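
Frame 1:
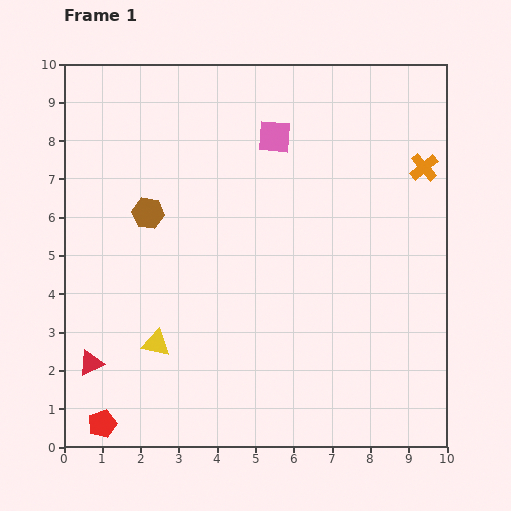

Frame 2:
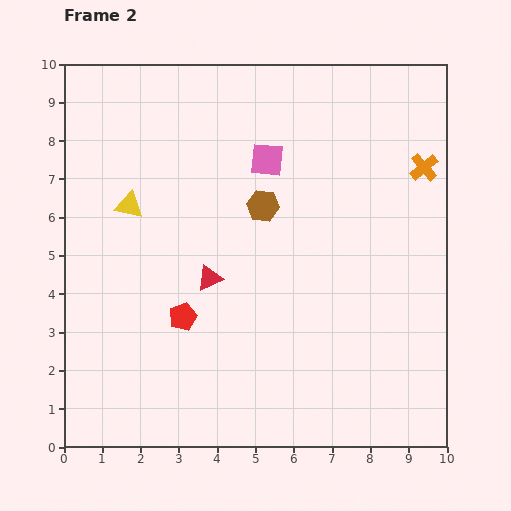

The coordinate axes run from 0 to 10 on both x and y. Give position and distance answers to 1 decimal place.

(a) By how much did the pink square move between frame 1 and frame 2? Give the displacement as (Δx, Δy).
(-0.2, -0.6)

The pink square was at (5.5, 8.1) in frame 1 and (5.3, 7.5) in frame 2.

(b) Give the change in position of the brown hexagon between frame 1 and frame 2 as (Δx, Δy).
(3.0, 0.2)

The brown hexagon was at (2.2, 6.1) in frame 1 and (5.2, 6.3) in frame 2.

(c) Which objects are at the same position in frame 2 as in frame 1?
the orange cross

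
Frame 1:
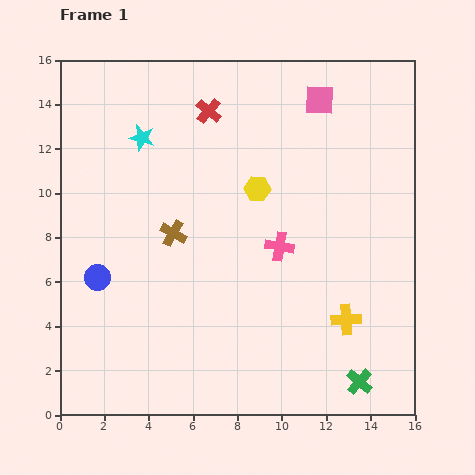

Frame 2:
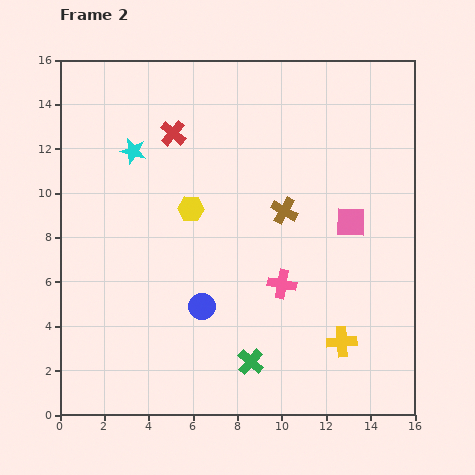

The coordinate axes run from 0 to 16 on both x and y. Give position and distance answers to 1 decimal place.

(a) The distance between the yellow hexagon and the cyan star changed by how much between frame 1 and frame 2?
-2.0

Distance in frame 1: 5.7. Distance in frame 2: 3.7.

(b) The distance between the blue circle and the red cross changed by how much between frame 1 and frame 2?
-1.1

Distance in frame 1: 9.0. Distance in frame 2: 7.9.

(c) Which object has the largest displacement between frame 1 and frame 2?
the pink square

(moved 5.7; next 5.1)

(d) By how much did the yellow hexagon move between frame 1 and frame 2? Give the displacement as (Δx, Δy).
(-3.0, -0.9)

The yellow hexagon was at (8.9, 10.2) in frame 1 and (5.9, 9.3) in frame 2.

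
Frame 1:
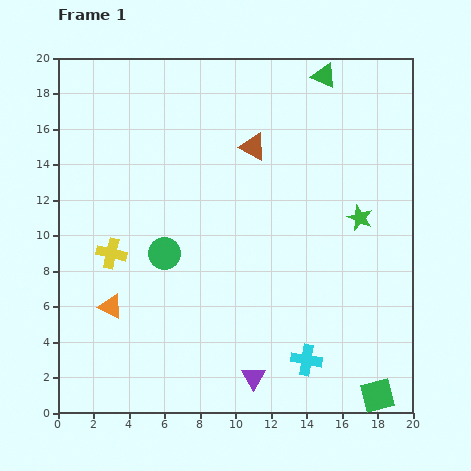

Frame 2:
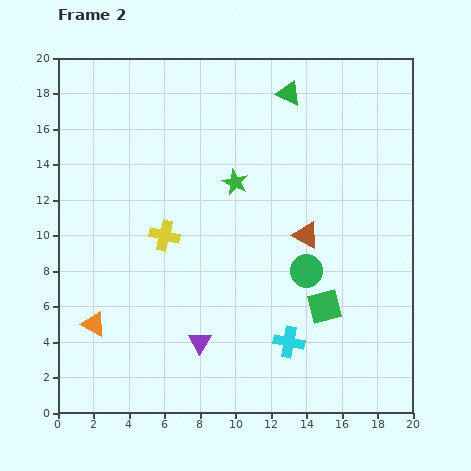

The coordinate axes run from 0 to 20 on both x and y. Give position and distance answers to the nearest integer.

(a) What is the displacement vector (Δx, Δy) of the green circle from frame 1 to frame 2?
(8, -1)

The green circle was at (6, 9) in frame 1 and (14, 8) in frame 2.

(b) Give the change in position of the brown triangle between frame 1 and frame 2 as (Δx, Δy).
(3, -5)

The brown triangle was at (11, 15) in frame 1 and (14, 10) in frame 2.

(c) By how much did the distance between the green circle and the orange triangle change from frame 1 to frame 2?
+8

Distance in frame 1: 4. Distance in frame 2: 12.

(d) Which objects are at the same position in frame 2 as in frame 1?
none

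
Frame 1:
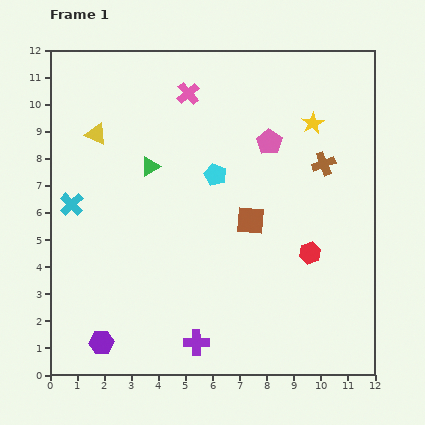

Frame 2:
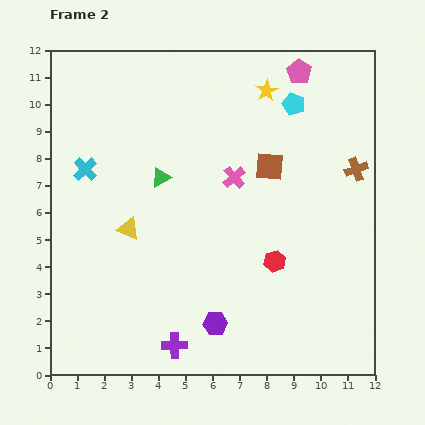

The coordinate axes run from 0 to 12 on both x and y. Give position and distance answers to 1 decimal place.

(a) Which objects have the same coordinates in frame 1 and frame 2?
none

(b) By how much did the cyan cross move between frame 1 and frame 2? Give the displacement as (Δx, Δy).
(0.5, 1.3)

The cyan cross was at (0.8, 6.3) in frame 1 and (1.3, 7.6) in frame 2.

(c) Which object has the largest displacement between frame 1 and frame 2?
the purple hexagon

(moved 4.3; next 3.9)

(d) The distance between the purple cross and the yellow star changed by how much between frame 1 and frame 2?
+0.8

Distance in frame 1: 9.2. Distance in frame 2: 10.0.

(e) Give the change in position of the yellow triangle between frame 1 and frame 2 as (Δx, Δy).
(1.2, -3.5)

The yellow triangle was at (1.7, 8.9) in frame 1 and (2.9, 5.4) in frame 2.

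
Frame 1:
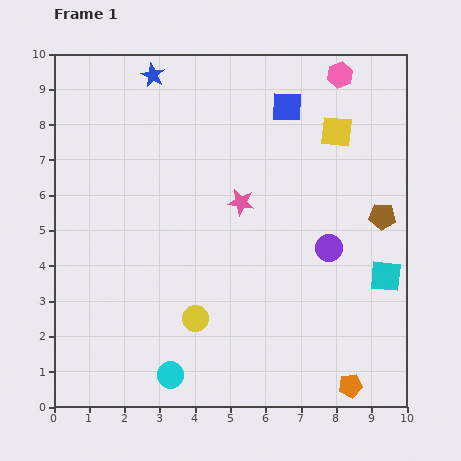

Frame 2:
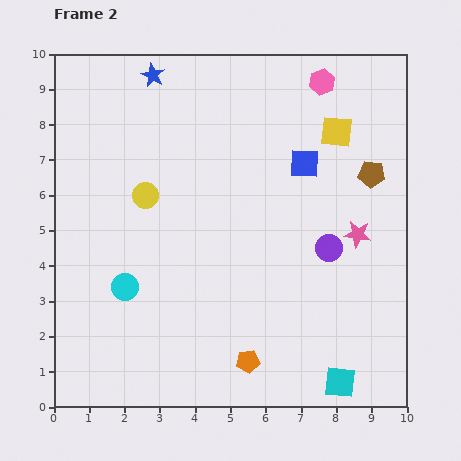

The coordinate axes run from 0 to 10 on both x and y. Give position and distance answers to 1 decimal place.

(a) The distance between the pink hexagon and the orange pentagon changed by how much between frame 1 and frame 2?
-0.6

Distance in frame 1: 8.8. Distance in frame 2: 8.2.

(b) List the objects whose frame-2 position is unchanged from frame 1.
the yellow square, the purple circle, the blue star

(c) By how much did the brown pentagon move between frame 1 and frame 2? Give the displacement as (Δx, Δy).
(-0.3, 1.2)

The brown pentagon was at (9.3, 5.4) in frame 1 and (9.0, 6.6) in frame 2.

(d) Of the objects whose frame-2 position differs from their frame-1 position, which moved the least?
the pink hexagon

(moved 0.5)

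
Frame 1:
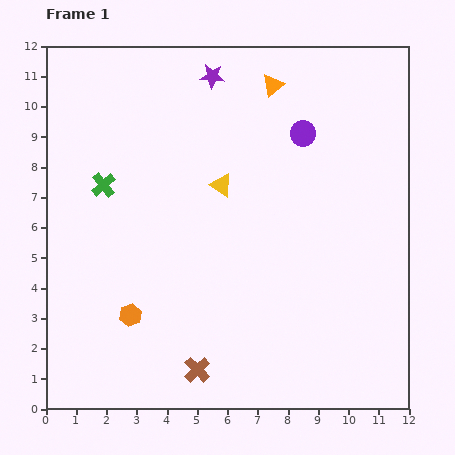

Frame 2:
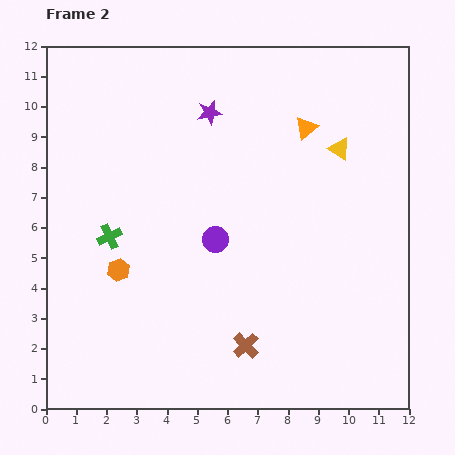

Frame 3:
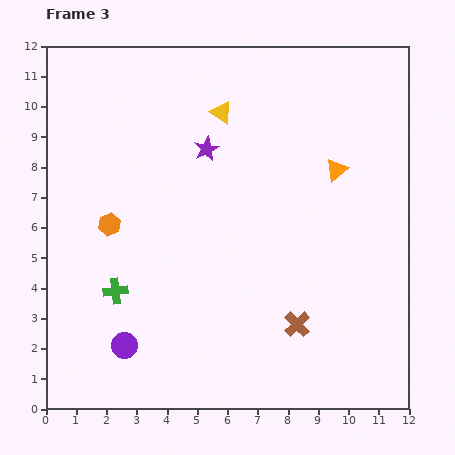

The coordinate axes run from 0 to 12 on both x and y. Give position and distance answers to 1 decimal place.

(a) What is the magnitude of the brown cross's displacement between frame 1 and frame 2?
1.8

The brown cross moved from (5.0, 1.3) to (6.6, 2.1), a distance of √(1.6² + 0.8²) ≈ 1.8.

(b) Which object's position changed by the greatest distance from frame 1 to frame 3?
the purple circle

(moved 9.2; next 3.6)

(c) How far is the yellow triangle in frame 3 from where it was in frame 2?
4.1

The yellow triangle moved from (9.7, 8.6) to (5.8, 9.8), a distance of √(3.9² + 1.2²) ≈ 4.1.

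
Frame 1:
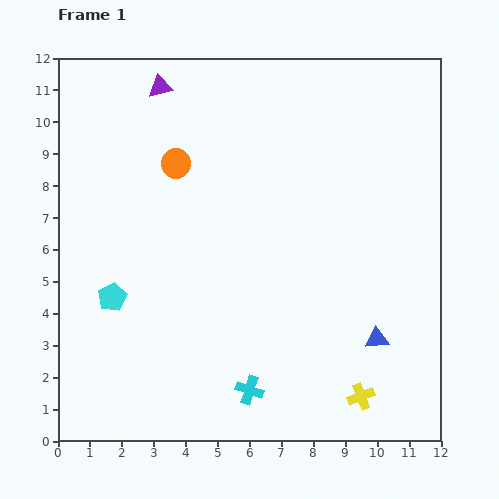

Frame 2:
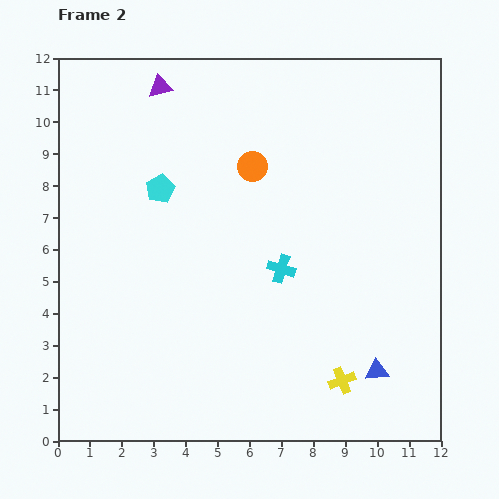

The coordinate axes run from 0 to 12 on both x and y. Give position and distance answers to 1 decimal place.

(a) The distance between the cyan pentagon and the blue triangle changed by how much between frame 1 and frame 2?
+0.5

Distance in frame 1: 8.4. Distance in frame 2: 8.9.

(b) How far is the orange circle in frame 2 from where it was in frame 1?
2.4

The orange circle moved from (3.7, 8.7) to (6.1, 8.6), a distance of √(2.4² + 0.1²) ≈ 2.4.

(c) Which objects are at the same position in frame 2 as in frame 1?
the purple triangle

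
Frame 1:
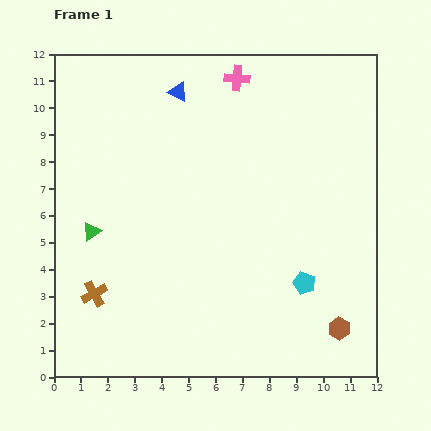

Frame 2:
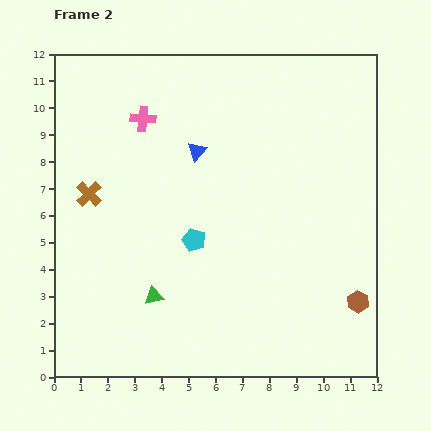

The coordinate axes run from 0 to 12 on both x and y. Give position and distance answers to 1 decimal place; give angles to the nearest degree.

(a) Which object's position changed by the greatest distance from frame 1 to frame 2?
the cyan pentagon

(moved 4.4; next 3.8)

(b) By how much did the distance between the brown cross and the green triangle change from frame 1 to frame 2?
+2.2

Distance in frame 1: 2.3. Distance in frame 2: 4.5.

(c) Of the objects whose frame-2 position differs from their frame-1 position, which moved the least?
the brown hexagon

(moved 1.2)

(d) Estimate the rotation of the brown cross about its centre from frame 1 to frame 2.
17° counter-clockwise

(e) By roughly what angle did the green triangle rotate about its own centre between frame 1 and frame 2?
23° clockwise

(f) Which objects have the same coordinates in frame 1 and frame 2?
none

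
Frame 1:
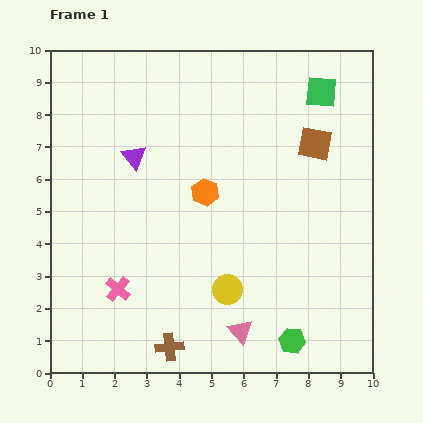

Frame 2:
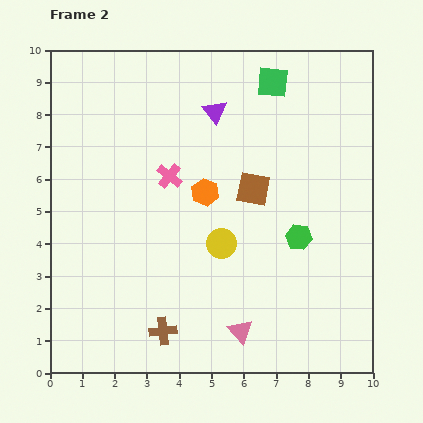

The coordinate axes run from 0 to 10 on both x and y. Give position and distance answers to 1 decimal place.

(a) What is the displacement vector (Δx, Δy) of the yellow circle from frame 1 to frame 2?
(-0.2, 1.4)

The yellow circle was at (5.5, 2.6) in frame 1 and (5.3, 4.0) in frame 2.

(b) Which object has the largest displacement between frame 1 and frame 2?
the pink cross

(moved 3.8; next 3.2)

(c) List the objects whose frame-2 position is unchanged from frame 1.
the orange hexagon, the pink triangle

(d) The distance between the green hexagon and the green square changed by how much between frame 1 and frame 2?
-2.9

Distance in frame 1: 7.8. Distance in frame 2: 4.9.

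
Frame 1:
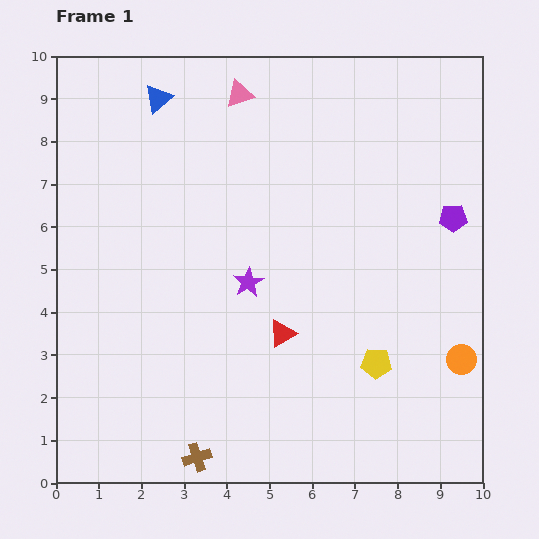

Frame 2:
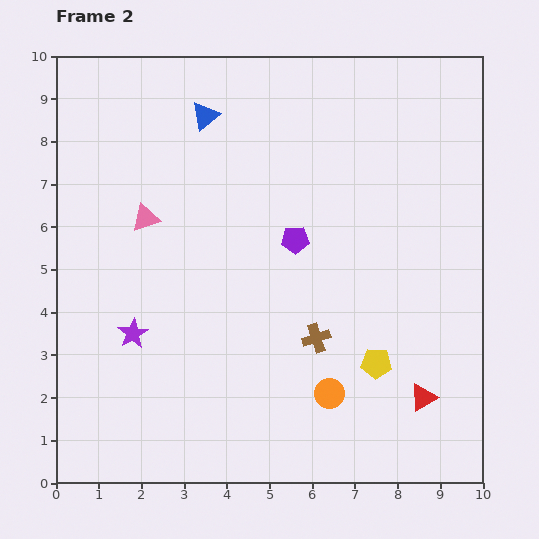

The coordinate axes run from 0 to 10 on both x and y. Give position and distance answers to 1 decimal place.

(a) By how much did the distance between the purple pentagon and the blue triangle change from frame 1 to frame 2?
-3.8

Distance in frame 1: 7.4. Distance in frame 2: 3.6.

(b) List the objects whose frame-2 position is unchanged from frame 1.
the yellow pentagon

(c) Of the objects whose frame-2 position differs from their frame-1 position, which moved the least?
the blue triangle

(moved 1.2)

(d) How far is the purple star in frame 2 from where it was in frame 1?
3.0

The purple star moved from (4.5, 4.7) to (1.8, 3.5), a distance of √(2.7² + 1.2²) ≈ 3.0.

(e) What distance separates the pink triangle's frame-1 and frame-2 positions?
3.6

The pink triangle moved from (4.3, 9.1) to (2.1, 6.2), a distance of √(2.2² + 2.9²) ≈ 3.6.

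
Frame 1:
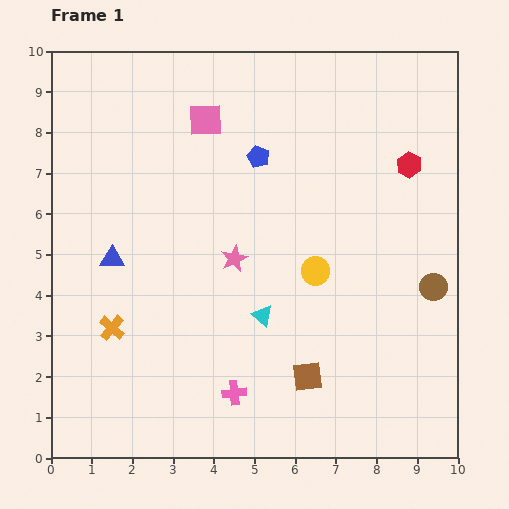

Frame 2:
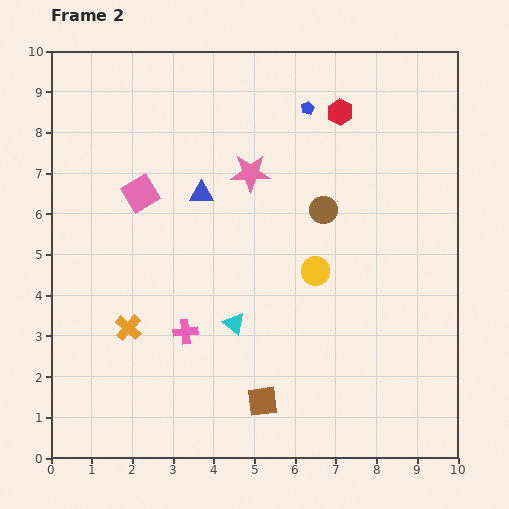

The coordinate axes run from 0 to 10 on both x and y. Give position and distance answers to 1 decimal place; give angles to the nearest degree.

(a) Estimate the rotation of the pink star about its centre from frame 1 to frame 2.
24° clockwise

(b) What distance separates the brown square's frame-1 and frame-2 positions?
1.3

The brown square moved from (6.3, 2.0) to (5.2, 1.4), a distance of √(1.1² + 0.6²) ≈ 1.3.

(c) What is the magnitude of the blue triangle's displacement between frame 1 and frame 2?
2.7

The blue triangle moved from (1.5, 4.9) to (3.7, 6.5), a distance of √(2.2² + 1.6²) ≈ 2.7.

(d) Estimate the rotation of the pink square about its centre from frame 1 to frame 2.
28° counter-clockwise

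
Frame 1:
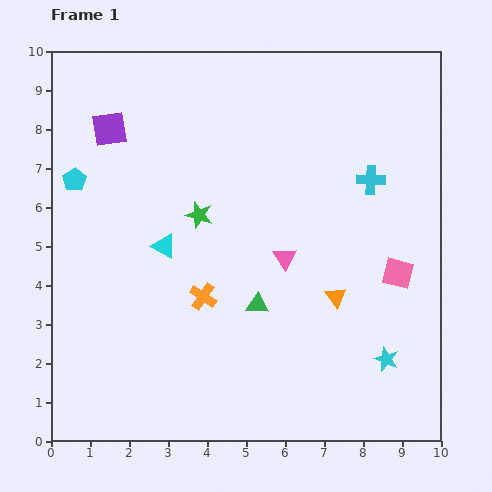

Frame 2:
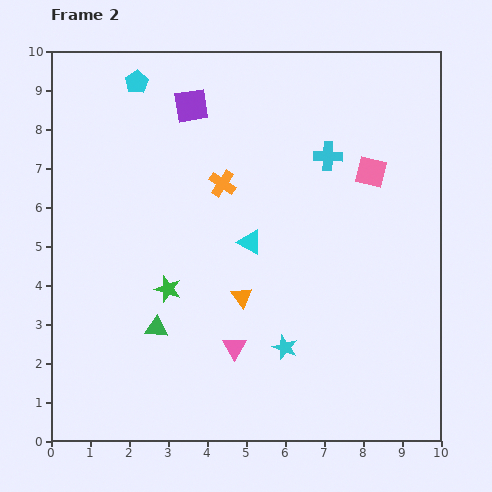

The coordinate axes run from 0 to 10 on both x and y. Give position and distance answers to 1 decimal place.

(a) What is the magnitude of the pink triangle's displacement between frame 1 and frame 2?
2.6

The pink triangle moved from (6.0, 4.7) to (4.7, 2.4), a distance of √(1.3² + 2.3²) ≈ 2.6.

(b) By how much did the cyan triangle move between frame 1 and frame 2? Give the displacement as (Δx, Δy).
(2.2, 0.1)

The cyan triangle was at (2.9, 5.0) in frame 1 and (5.1, 5.1) in frame 2.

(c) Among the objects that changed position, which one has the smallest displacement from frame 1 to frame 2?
the cyan cross

(moved 1.3)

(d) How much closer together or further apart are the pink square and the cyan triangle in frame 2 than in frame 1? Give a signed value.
-2.4

Distance in frame 1: 6.0. Distance in frame 2: 3.6.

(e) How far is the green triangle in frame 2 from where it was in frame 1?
2.7

The green triangle moved from (5.3, 3.5) to (2.7, 2.9), a distance of √(2.6² + 0.6²) ≈ 2.7.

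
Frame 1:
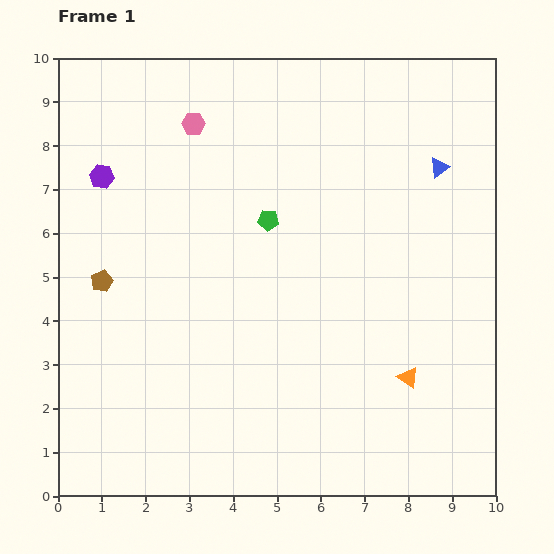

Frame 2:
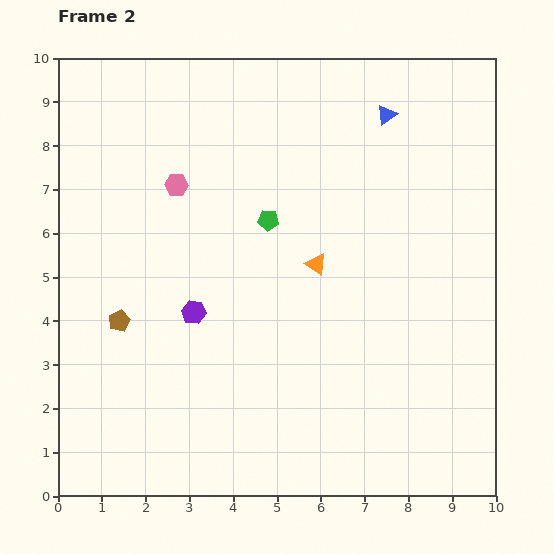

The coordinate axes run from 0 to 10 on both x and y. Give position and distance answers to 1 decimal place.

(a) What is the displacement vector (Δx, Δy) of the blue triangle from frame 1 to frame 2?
(-1.2, 1.2)

The blue triangle was at (8.7, 7.5) in frame 1 and (7.5, 8.7) in frame 2.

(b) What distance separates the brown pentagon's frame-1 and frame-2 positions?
1.0

The brown pentagon moved from (1.0, 4.9) to (1.4, 4.0), a distance of √(0.4² + 0.9²) ≈ 1.0.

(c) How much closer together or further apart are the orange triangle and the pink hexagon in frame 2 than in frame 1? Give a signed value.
-3.9

Distance in frame 1: 7.6. Distance in frame 2: 3.7.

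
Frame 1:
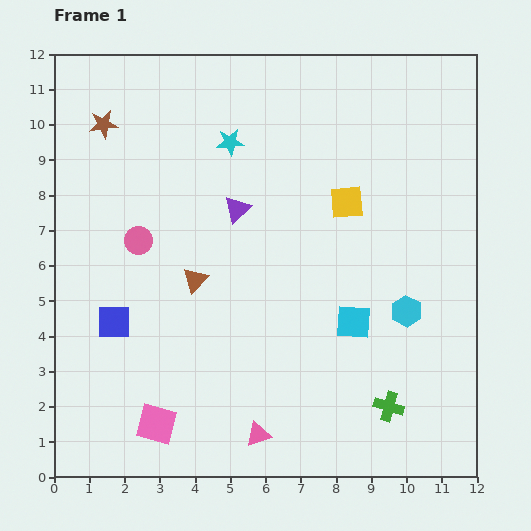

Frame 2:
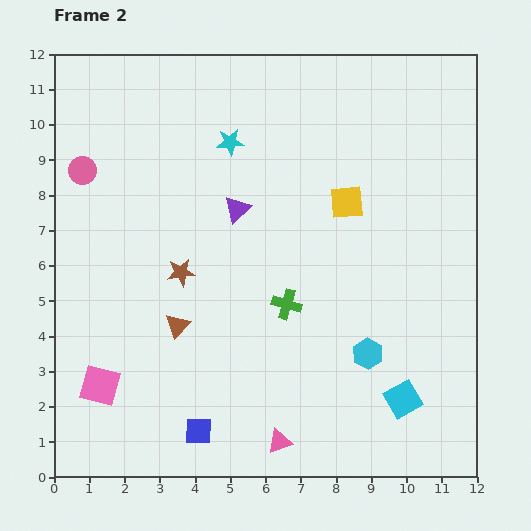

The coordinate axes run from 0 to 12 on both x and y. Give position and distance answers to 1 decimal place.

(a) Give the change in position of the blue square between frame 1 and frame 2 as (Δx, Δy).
(2.4, -3.1)

The blue square was at (1.7, 4.4) in frame 1 and (4.1, 1.3) in frame 2.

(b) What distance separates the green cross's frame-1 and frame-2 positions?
4.1

The green cross moved from (9.5, 2.0) to (6.6, 4.9), a distance of √(2.9² + 2.9²) ≈ 4.1.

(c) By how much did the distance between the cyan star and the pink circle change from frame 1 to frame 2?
+0.5

Distance in frame 1: 3.8. Distance in frame 2: 4.3.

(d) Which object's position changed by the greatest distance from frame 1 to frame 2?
the brown star

(moved 4.7; next 4.1)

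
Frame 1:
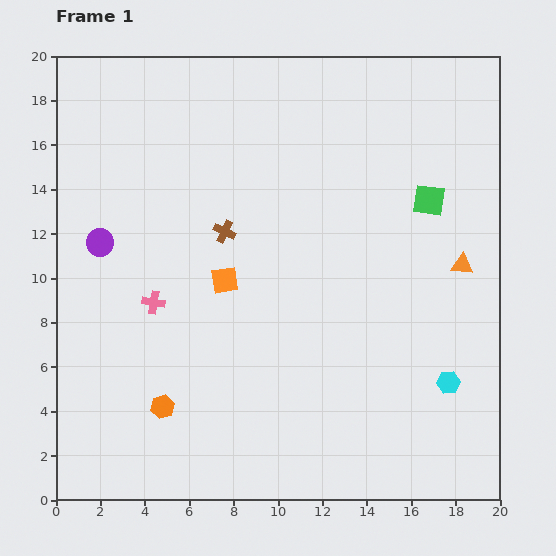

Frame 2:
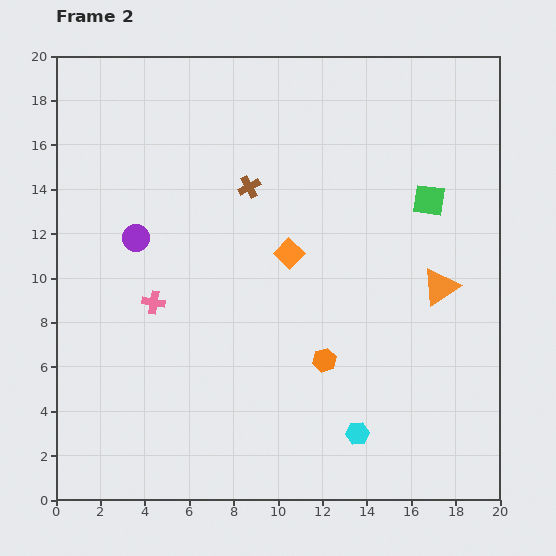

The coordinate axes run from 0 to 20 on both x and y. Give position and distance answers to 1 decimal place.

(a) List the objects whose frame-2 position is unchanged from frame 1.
the pink cross, the green square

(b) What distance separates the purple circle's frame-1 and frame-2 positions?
1.6

The purple circle moved from (2.0, 11.6) to (3.6, 11.8), a distance of √(1.6² + 0.2²) ≈ 1.6.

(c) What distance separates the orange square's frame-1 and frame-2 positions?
3.1

The orange square moved from (7.6, 9.9) to (10.5, 11.1), a distance of √(2.9² + 1.2²) ≈ 3.1.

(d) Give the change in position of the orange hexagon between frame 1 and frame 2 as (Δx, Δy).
(7.3, 2.1)

The orange hexagon was at (4.8, 4.2) in frame 1 and (12.1, 6.3) in frame 2.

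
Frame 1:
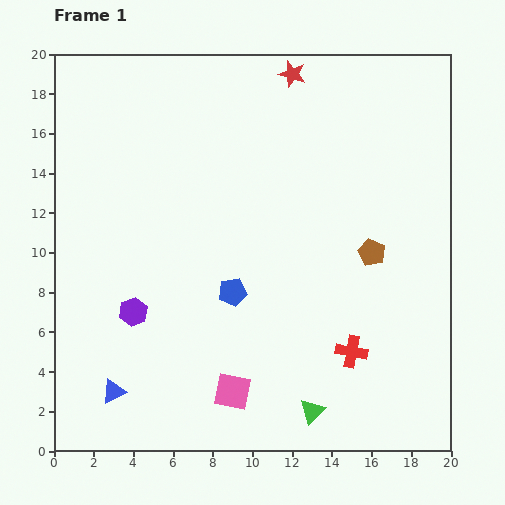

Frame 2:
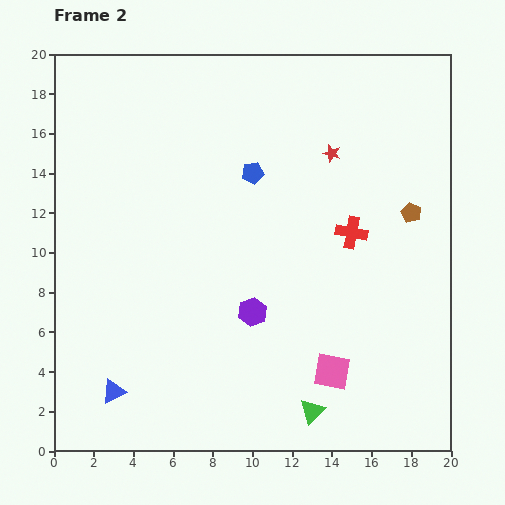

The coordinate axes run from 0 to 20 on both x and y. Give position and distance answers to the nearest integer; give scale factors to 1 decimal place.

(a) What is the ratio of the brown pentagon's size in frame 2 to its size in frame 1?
0.7×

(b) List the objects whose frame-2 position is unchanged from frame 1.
the green triangle, the blue triangle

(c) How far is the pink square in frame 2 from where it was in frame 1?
5

The pink square moved from (9, 3) to (14, 4), a distance of √(5² + 1²) ≈ 5.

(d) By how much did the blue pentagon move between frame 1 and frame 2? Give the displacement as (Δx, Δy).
(1, 6)

The blue pentagon was at (9, 8) in frame 1 and (10, 14) in frame 2.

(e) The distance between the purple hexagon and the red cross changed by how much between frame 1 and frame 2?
-5

Distance in frame 1: 11. Distance in frame 2: 6.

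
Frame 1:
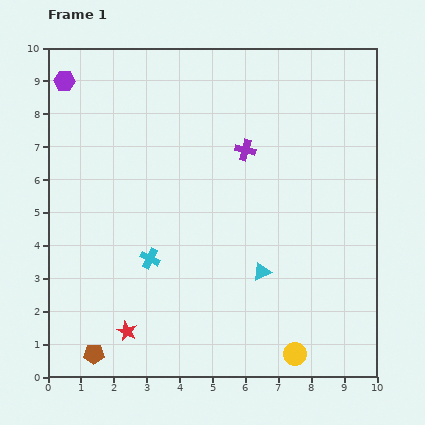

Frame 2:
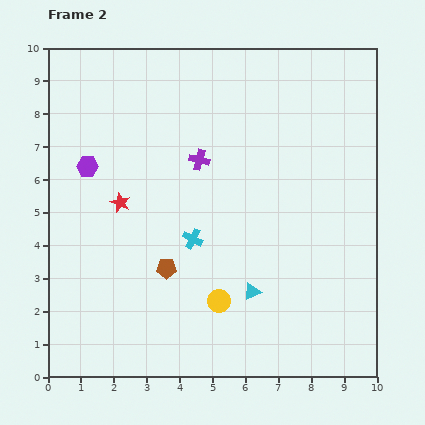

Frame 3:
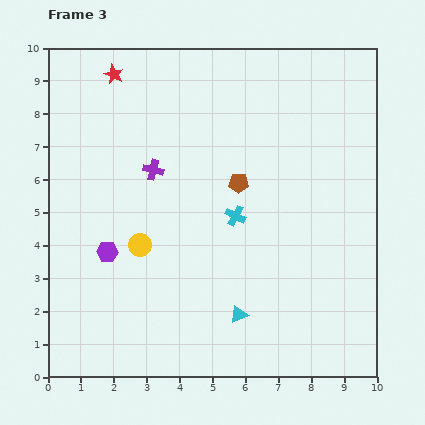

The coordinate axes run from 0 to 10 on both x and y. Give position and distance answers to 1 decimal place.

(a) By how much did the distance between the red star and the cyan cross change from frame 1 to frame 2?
+0.2

Distance in frame 1: 2.3. Distance in frame 2: 2.5.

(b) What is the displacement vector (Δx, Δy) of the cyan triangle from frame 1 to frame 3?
(-0.7, -1.3)

The cyan triangle was at (6.5, 3.2) in frame 1 and (5.8, 1.9) in frame 3.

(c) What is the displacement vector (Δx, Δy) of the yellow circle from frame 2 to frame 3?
(-2.4, 1.7)

The yellow circle was at (5.2, 2.3) in frame 2 and (2.8, 4.0) in frame 3.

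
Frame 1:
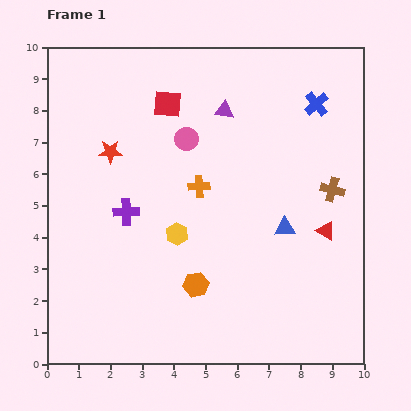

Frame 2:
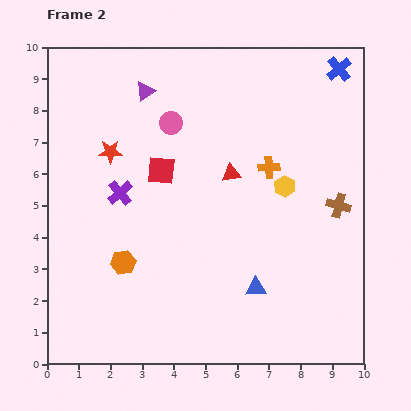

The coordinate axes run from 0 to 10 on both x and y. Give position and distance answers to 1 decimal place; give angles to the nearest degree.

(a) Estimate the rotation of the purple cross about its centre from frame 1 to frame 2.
40° counter-clockwise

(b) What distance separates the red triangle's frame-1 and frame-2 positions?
3.5

The red triangle moved from (8.8, 4.2) to (5.8, 6.0), a distance of √(3.0² + 1.8²) ≈ 3.5.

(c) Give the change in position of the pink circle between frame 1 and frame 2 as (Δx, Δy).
(-0.5, 0.5)

The pink circle was at (4.4, 7.1) in frame 1 and (3.9, 7.6) in frame 2.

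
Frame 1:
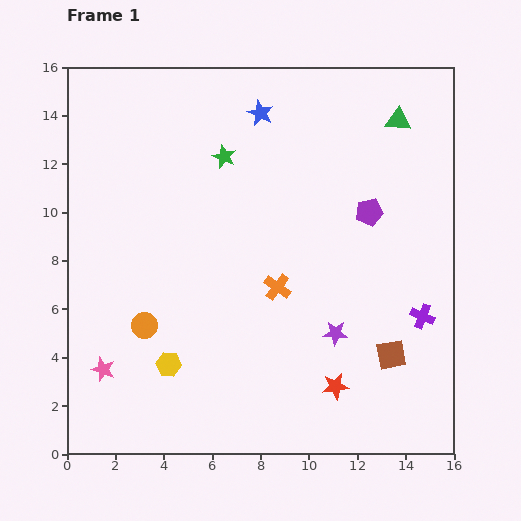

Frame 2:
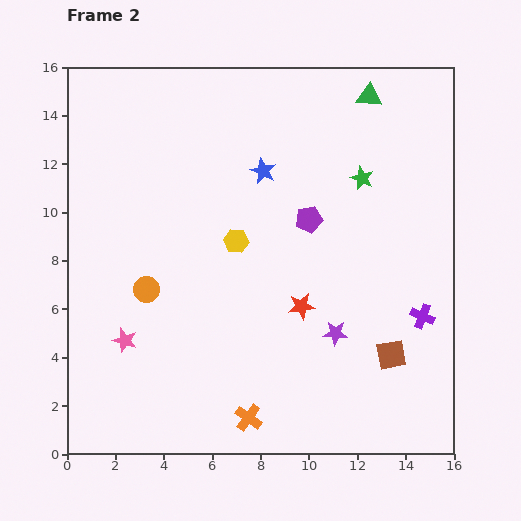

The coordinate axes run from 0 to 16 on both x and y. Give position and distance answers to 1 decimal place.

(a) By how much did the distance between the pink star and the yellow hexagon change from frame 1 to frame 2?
+3.5

Distance in frame 1: 2.7. Distance in frame 2: 6.2.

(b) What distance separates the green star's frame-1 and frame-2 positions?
5.8

The green star moved from (6.5, 12.3) to (12.2, 11.4), a distance of √(5.7² + 0.9²) ≈ 5.8.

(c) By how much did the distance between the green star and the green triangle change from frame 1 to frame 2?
-4.0

Distance in frame 1: 7.4. Distance in frame 2: 3.4.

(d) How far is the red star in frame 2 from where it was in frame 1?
3.6

The red star moved from (11.1, 2.8) to (9.7, 6.1), a distance of √(1.4² + 3.3²) ≈ 3.6.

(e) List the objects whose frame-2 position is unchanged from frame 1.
the purple star, the brown square, the purple cross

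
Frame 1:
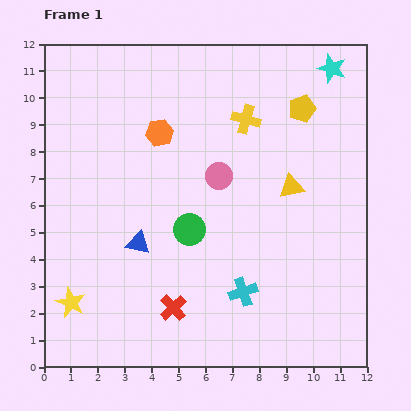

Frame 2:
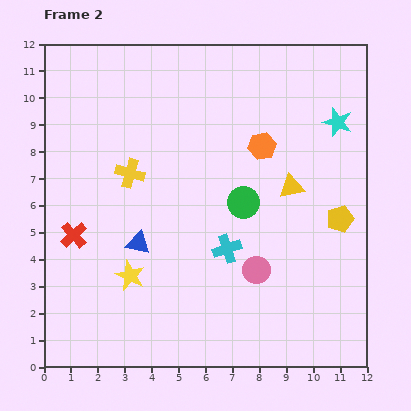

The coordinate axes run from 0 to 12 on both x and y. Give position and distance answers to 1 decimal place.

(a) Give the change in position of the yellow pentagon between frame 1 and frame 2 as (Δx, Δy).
(1.4, -4.1)

The yellow pentagon was at (9.6, 9.6) in frame 1 and (11.0, 5.5) in frame 2.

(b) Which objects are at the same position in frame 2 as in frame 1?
the blue triangle, the yellow triangle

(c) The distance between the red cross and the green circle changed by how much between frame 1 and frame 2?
+3.4

Distance in frame 1: 3.0. Distance in frame 2: 6.4.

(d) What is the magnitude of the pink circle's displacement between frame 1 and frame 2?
3.8

The pink circle moved from (6.5, 7.1) to (7.9, 3.6), a distance of √(1.4² + 3.5²) ≈ 3.8.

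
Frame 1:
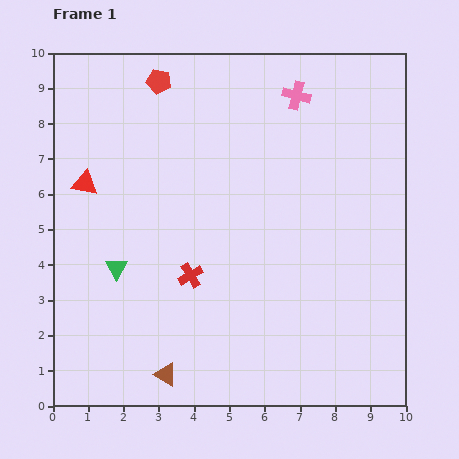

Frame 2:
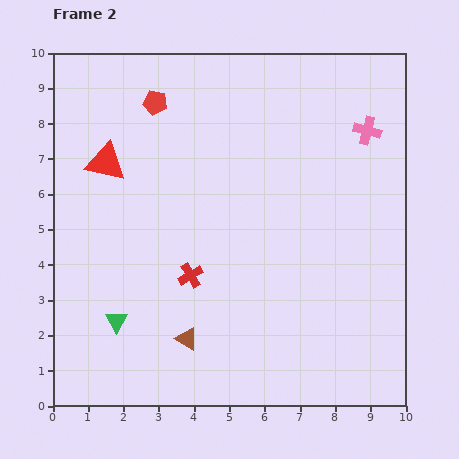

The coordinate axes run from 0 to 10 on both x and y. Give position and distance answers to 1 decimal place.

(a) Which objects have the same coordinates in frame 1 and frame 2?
the red cross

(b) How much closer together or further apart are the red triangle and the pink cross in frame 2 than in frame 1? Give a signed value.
+1.0

Distance in frame 1: 6.5. Distance in frame 2: 7.5.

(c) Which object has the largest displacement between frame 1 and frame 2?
the pink cross

(moved 2.2; next 1.5)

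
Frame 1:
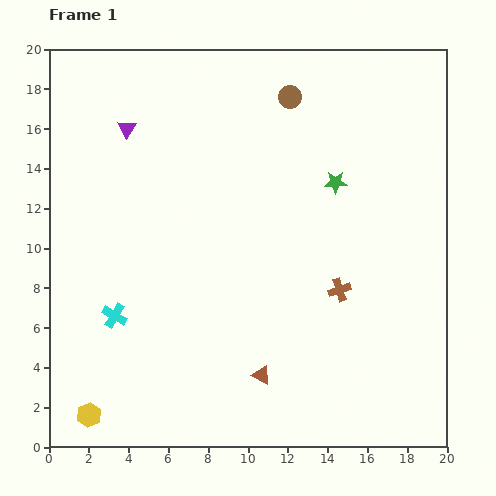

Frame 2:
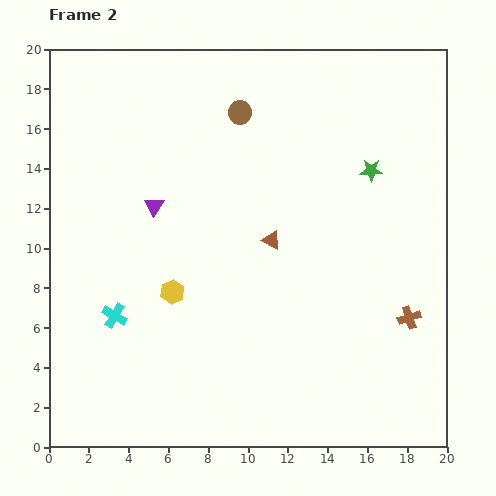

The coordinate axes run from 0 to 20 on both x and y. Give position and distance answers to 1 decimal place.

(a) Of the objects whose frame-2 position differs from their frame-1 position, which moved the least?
the green star

(moved 1.9)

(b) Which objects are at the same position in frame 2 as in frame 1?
the cyan cross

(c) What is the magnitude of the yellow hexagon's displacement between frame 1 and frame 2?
7.5

The yellow hexagon moved from (2.0, 1.6) to (6.2, 7.8), a distance of √(4.2² + 6.2²) ≈ 7.5.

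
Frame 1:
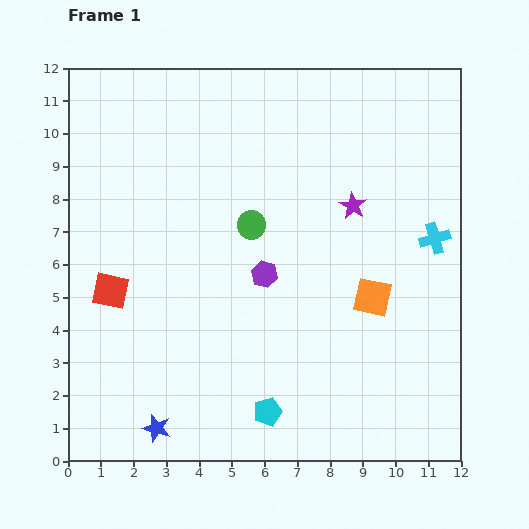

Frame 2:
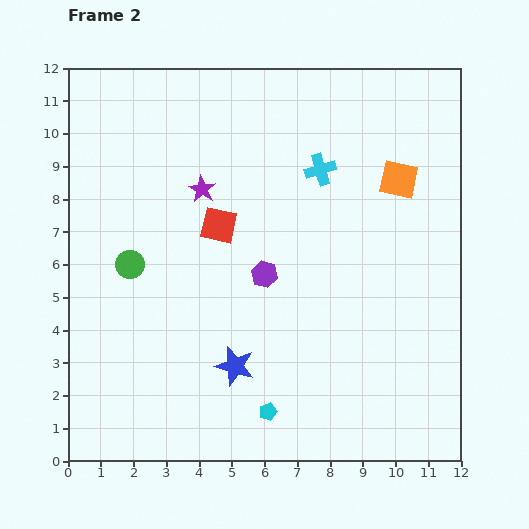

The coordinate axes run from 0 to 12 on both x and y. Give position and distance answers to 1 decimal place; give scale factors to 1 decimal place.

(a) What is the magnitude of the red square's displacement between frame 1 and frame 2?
3.9

The red square moved from (1.3, 5.2) to (4.6, 7.2), a distance of √(3.3² + 2.0²) ≈ 3.9.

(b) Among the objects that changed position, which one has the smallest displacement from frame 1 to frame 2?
the blue star

(moved 3.1)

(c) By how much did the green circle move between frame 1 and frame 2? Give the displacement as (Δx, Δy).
(-3.7, -1.2)

The green circle was at (5.6, 7.2) in frame 1 and (1.9, 6.0) in frame 2.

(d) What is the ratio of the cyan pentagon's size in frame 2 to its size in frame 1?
0.6×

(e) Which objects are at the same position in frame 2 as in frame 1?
the purple hexagon, the cyan pentagon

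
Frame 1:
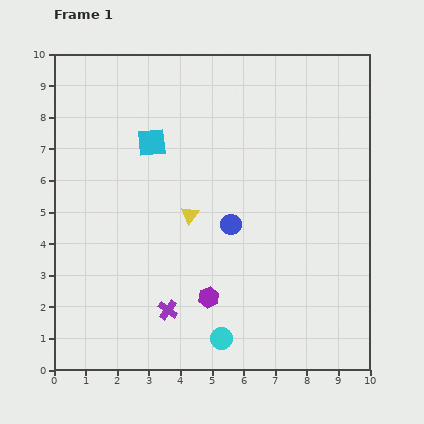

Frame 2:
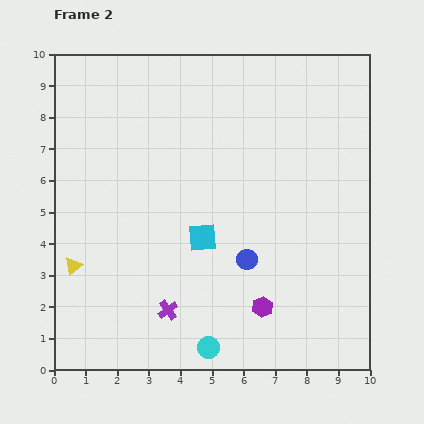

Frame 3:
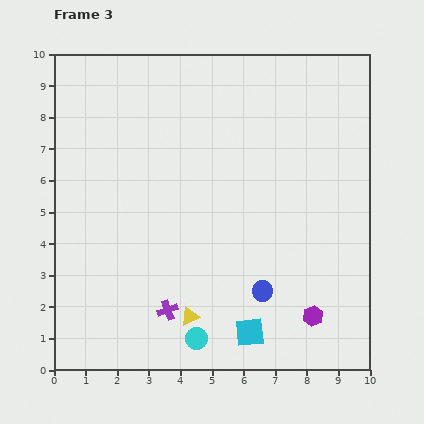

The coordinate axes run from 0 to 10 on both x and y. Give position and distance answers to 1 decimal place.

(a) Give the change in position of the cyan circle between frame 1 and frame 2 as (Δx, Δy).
(-0.4, -0.3)

The cyan circle was at (5.3, 1.0) in frame 1 and (4.9, 0.7) in frame 2.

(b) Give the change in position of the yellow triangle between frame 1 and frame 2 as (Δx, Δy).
(-3.7, -1.6)

The yellow triangle was at (4.3, 4.9) in frame 1 and (0.6, 3.3) in frame 2.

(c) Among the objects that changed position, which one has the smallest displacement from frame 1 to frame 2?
the cyan circle

(moved 0.5)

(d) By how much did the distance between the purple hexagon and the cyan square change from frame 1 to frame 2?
-2.3

Distance in frame 1: 5.2. Distance in frame 2: 2.9.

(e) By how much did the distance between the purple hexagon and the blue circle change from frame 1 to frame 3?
-0.6

Distance in frame 1: 2.4. Distance in frame 3: 1.8.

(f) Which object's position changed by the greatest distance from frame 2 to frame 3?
the yellow triangle

(moved 4.0; next 3.4)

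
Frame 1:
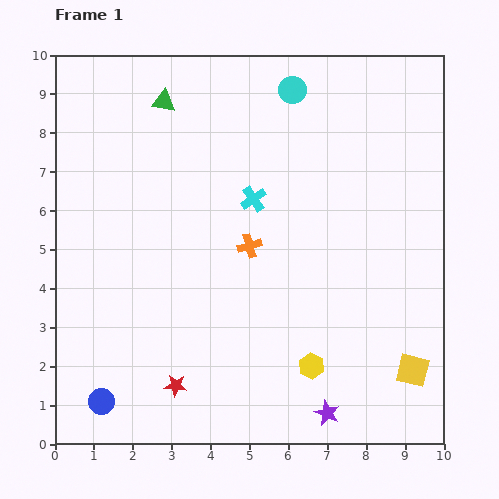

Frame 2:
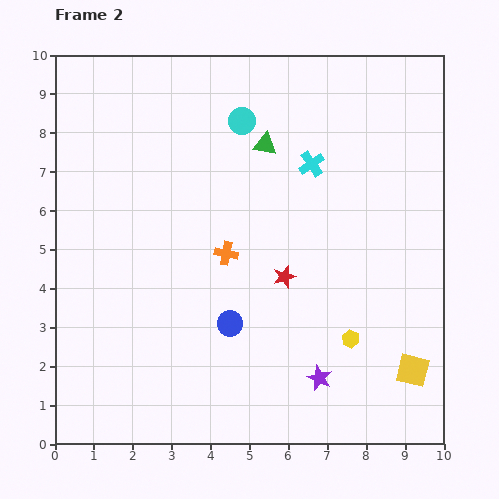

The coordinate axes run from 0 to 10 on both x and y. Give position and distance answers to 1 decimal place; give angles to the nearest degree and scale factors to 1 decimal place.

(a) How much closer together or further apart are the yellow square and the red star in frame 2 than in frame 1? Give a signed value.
-2.0

Distance in frame 1: 6.1. Distance in frame 2: 4.1.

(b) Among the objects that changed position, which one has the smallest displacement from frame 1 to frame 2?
the orange cross

(moved 0.6)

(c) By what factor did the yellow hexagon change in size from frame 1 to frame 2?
0.7×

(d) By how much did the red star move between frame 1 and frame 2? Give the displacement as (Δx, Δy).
(2.8, 2.8)

The red star was at (3.1, 1.5) in frame 1 and (5.9, 4.3) in frame 2.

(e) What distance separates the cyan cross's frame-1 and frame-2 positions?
1.7

The cyan cross moved from (5.1, 6.3) to (6.6, 7.2), a distance of √(1.5² + 0.9²) ≈ 1.7.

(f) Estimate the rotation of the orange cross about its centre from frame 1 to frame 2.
26° clockwise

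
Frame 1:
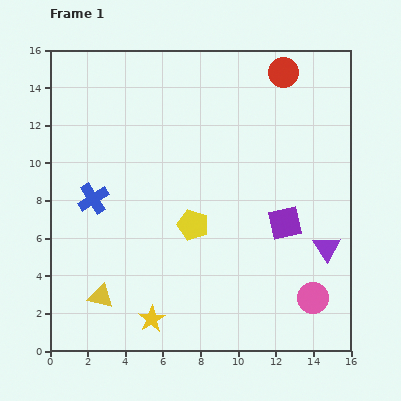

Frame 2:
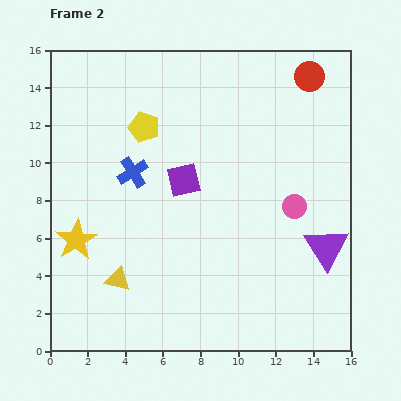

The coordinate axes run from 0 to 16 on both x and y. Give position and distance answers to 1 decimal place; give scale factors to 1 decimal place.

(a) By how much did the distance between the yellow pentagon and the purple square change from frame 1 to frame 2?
-1.4

Distance in frame 1: 4.9. Distance in frame 2: 3.5.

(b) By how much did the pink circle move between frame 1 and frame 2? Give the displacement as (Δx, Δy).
(-1.0, 4.9)

The pink circle was at (14.0, 2.8) in frame 1 and (13.0, 7.7) in frame 2.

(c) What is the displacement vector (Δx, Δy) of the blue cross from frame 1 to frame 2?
(2.1, 1.4)

The blue cross was at (2.3, 8.1) in frame 1 and (4.4, 9.5) in frame 2.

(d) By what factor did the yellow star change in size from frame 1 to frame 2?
1.6×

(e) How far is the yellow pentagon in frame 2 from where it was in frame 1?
5.8

The yellow pentagon moved from (7.6, 6.7) to (5.0, 11.9), a distance of √(2.6² + 5.2²) ≈ 5.8.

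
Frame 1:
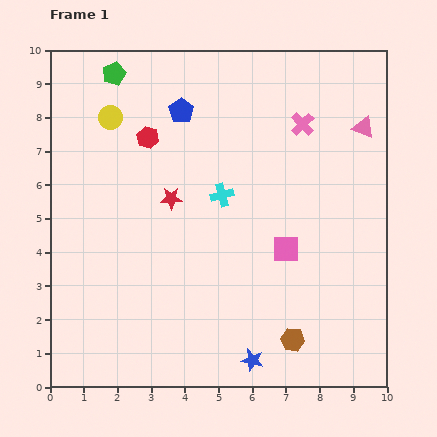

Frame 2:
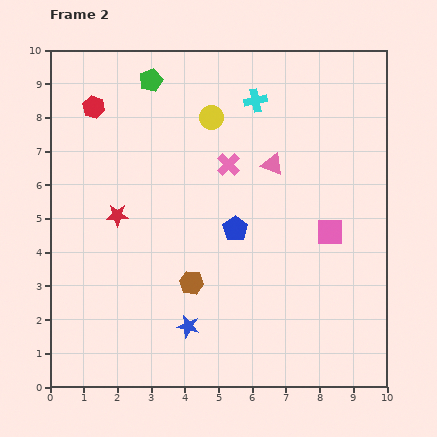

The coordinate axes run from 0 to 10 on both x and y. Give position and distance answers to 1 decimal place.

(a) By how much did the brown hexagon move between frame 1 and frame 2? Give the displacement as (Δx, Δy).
(-3.0, 1.7)

The brown hexagon was at (7.2, 1.4) in frame 1 and (4.2, 3.1) in frame 2.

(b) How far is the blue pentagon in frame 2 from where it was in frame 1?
3.8

The blue pentagon moved from (3.9, 8.2) to (5.5, 4.7), a distance of √(1.6² + 3.5²) ≈ 3.8.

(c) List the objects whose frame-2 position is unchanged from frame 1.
none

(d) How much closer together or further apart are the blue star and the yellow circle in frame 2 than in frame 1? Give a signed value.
-2.1

Distance in frame 1: 8.3. Distance in frame 2: 6.2.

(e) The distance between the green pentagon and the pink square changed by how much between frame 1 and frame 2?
-0.3

Distance in frame 1: 7.3. Distance in frame 2: 7.0.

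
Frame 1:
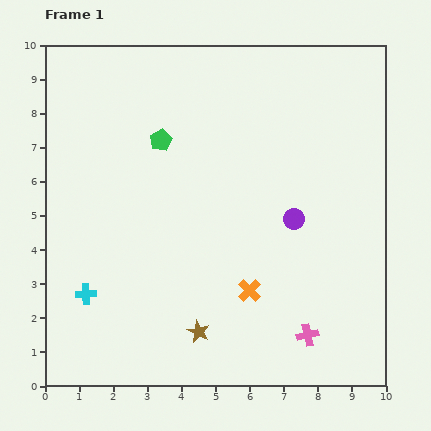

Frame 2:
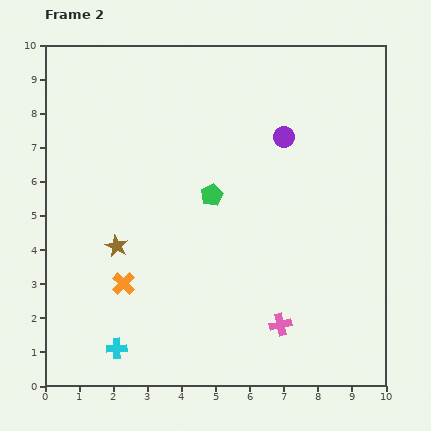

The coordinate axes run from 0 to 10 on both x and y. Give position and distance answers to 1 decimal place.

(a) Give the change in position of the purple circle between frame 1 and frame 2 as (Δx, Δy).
(-0.3, 2.4)

The purple circle was at (7.3, 4.9) in frame 1 and (7.0, 7.3) in frame 2.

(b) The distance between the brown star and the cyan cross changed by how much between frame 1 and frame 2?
-0.5

Distance in frame 1: 3.5. Distance in frame 2: 3.0.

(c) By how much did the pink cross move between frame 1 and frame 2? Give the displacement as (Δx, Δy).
(-0.8, 0.3)

The pink cross was at (7.7, 1.5) in frame 1 and (6.9, 1.8) in frame 2.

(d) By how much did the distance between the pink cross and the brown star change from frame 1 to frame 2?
+2.1

Distance in frame 1: 3.2. Distance in frame 2: 5.3.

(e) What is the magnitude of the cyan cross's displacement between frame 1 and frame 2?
1.8

The cyan cross moved from (1.2, 2.7) to (2.1, 1.1), a distance of √(0.9² + 1.6²) ≈ 1.8.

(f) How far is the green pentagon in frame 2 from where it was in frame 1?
2.2

The green pentagon moved from (3.4, 7.2) to (4.9, 5.6), a distance of √(1.5² + 1.6²) ≈ 2.2.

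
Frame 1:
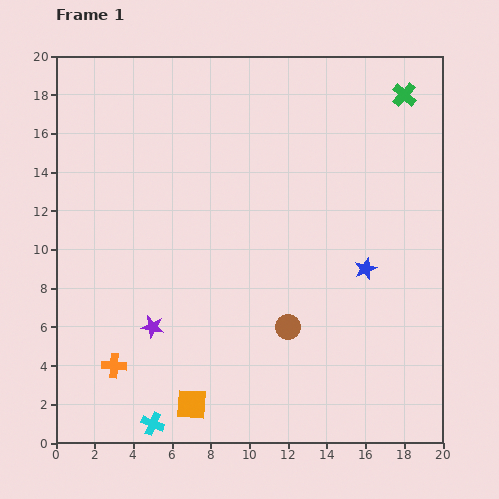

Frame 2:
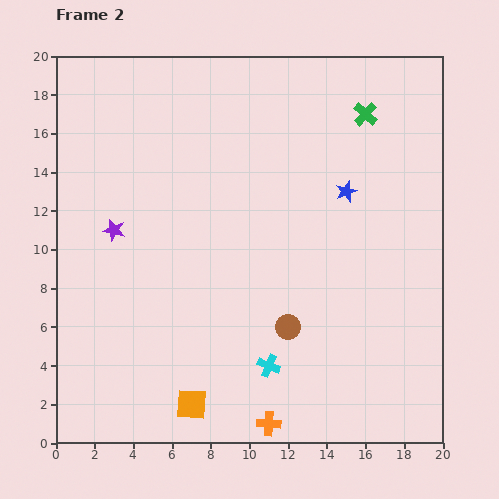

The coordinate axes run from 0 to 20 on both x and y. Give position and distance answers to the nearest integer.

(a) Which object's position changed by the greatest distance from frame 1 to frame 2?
the orange cross

(moved 9; next 7)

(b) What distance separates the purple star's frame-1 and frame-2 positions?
5

The purple star moved from (5, 6) to (3, 11), a distance of √(2² + 5²) ≈ 5.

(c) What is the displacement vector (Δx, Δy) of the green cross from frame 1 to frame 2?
(-2, -1)

The green cross was at (18, 18) in frame 1 and (16, 17) in frame 2.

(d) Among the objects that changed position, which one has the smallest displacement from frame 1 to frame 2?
the green cross

(moved 2)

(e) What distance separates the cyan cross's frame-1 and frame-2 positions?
7

The cyan cross moved from (5, 1) to (11, 4), a distance of √(6² + 3²) ≈ 7.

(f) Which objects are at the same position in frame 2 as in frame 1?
the orange square, the brown circle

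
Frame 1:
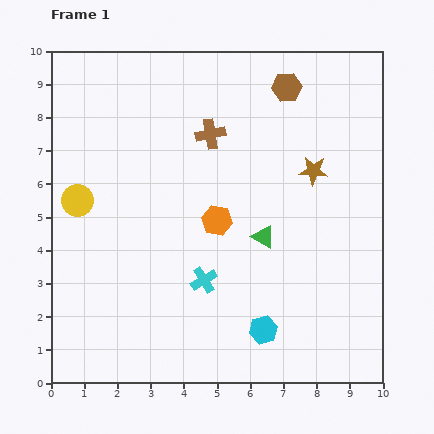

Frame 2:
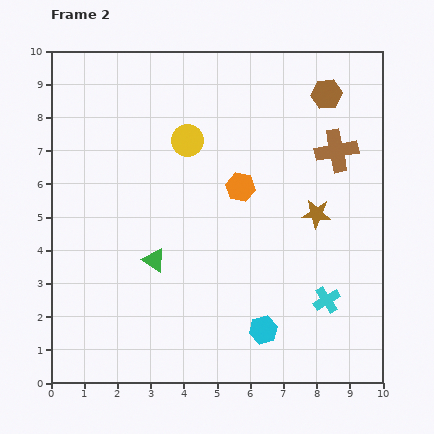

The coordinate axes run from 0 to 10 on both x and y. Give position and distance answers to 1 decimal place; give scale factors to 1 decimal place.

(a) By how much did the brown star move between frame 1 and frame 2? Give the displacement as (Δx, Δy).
(0.1, -1.3)

The brown star was at (7.9, 6.4) in frame 1 and (8.0, 5.1) in frame 2.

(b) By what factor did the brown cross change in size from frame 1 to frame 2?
1.4×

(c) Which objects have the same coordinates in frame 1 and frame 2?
the cyan hexagon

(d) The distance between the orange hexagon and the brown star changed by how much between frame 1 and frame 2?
-0.9

Distance in frame 1: 3.3. Distance in frame 2: 2.4.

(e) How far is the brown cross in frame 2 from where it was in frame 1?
3.8

The brown cross moved from (4.8, 7.5) to (8.6, 7.0), a distance of √(3.8² + 0.5²) ≈ 3.8.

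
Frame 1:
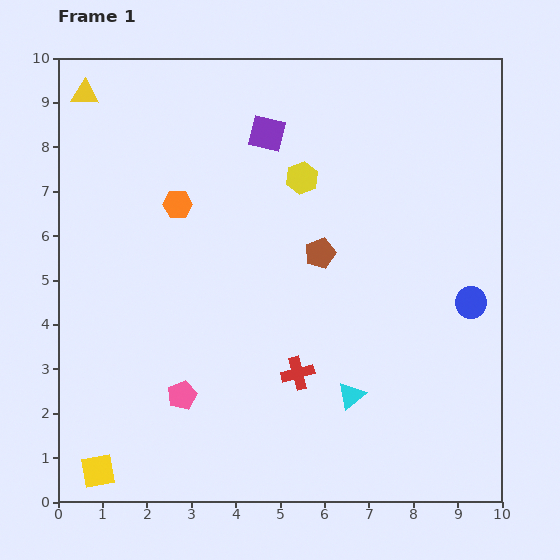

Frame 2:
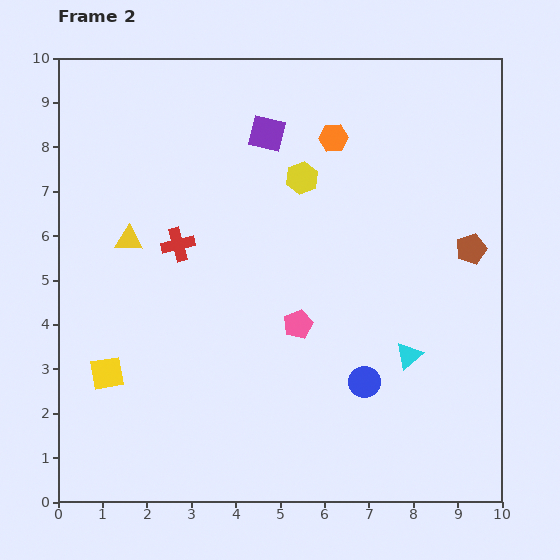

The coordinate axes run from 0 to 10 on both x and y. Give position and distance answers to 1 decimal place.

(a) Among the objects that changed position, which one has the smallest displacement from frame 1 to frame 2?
the cyan triangle

(moved 1.6)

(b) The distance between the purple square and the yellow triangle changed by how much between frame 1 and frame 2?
-0.3

Distance in frame 1: 4.2. Distance in frame 2: 3.9.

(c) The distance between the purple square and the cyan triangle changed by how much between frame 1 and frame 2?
-0.3

Distance in frame 1: 6.2. Distance in frame 2: 5.9.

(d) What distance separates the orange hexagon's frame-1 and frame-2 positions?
3.8

The orange hexagon moved from (2.7, 6.7) to (6.2, 8.2), a distance of √(3.5² + 1.5²) ≈ 3.8.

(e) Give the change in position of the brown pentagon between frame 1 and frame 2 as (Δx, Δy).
(3.4, 0.1)

The brown pentagon was at (5.9, 5.6) in frame 1 and (9.3, 5.7) in frame 2.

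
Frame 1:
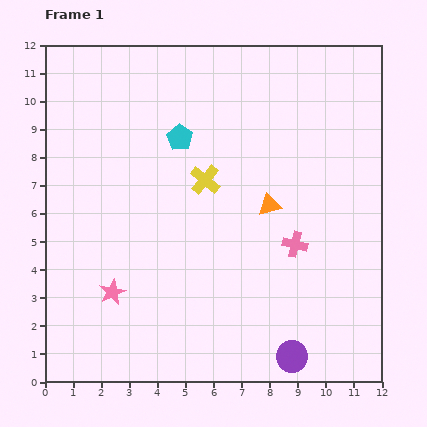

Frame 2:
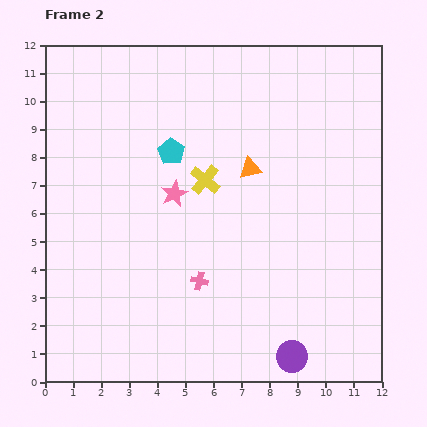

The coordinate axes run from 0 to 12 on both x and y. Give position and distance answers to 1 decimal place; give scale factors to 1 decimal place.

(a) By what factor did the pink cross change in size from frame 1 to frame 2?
0.7×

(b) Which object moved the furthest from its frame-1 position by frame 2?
the pink star

(moved 4.1; next 3.6)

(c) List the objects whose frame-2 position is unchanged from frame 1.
the purple circle, the yellow cross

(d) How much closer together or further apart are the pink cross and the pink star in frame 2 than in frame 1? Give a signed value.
-3.5

Distance in frame 1: 6.7. Distance in frame 2: 3.2.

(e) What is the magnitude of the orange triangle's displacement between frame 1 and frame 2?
1.5

The orange triangle moved from (8.0, 6.3) to (7.3, 7.6), a distance of √(0.7² + 1.3²) ≈ 1.5.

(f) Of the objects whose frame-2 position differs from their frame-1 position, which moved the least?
the cyan pentagon

(moved 0.6)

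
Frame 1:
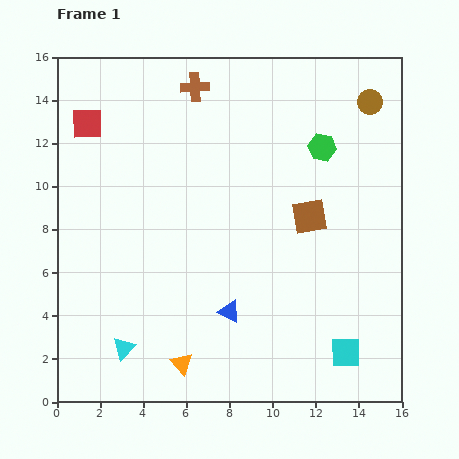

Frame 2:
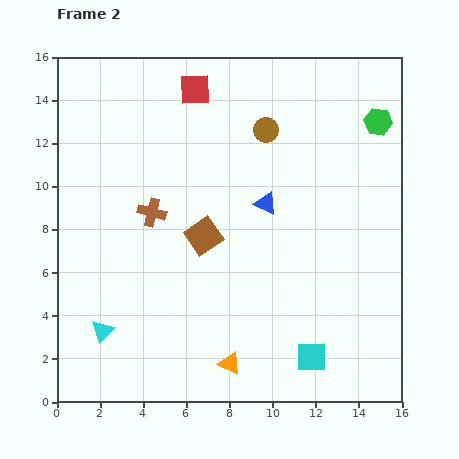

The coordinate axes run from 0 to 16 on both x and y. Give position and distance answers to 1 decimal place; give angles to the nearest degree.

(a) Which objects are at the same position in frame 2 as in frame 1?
none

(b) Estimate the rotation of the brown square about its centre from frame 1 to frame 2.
24° counter-clockwise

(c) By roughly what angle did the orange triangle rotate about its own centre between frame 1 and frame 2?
23° counter-clockwise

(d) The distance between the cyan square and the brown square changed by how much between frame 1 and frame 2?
+1.0

Distance in frame 1: 6.5. Distance in frame 2: 7.5.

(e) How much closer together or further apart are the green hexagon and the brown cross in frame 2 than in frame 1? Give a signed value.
+4.8

Distance in frame 1: 6.5. Distance in frame 2: 11.3.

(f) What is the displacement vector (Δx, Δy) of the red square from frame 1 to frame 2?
(5.0, 1.6)

The red square was at (1.4, 12.9) in frame 1 and (6.4, 14.5) in frame 2.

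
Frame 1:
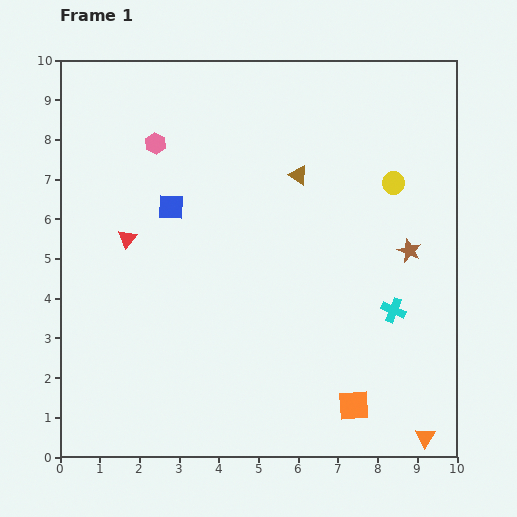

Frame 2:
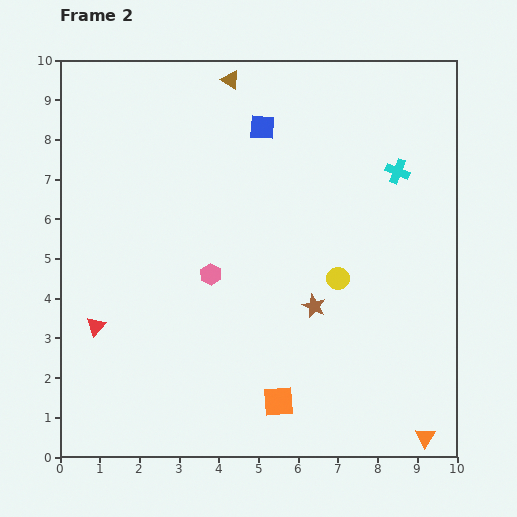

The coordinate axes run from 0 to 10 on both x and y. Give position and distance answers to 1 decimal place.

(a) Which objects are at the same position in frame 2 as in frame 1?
the orange triangle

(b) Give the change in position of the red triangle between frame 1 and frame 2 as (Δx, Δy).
(-0.8, -2.2)

The red triangle was at (1.7, 5.5) in frame 1 and (0.9, 3.3) in frame 2.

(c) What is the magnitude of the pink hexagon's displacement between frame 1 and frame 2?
3.6

The pink hexagon moved from (2.4, 7.9) to (3.8, 4.6), a distance of √(1.4² + 3.3²) ≈ 3.6.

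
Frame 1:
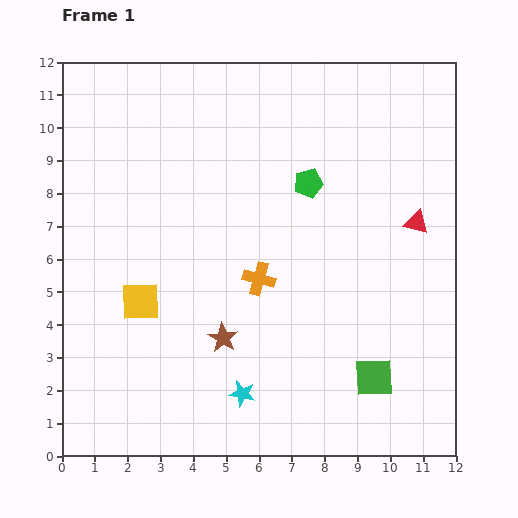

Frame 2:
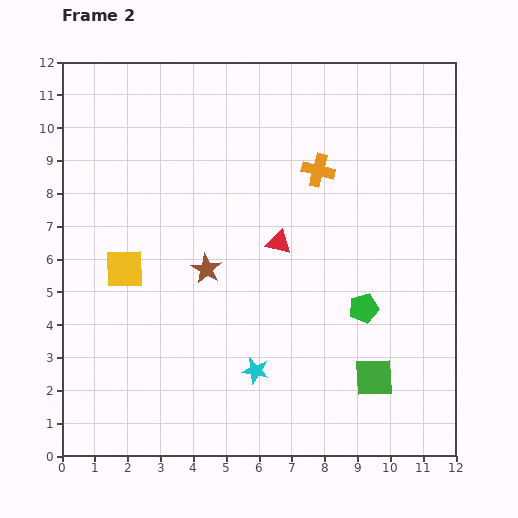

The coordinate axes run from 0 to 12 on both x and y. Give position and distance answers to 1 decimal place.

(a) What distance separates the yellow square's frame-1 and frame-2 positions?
1.1

The yellow square moved from (2.4, 4.7) to (1.9, 5.7), a distance of √(0.5² + 1.0²) ≈ 1.1.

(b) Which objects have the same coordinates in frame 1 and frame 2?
the green square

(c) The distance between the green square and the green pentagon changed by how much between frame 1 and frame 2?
-4.1

Distance in frame 1: 6.2. Distance in frame 2: 2.1.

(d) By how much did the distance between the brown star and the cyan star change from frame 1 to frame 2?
+1.6

Distance in frame 1: 1.8. Distance in frame 2: 3.4.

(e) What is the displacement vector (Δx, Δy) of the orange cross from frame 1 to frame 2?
(1.8, 3.3)

The orange cross was at (6.0, 5.4) in frame 1 and (7.8, 8.7) in frame 2.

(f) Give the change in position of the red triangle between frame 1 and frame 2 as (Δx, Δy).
(-4.2, -0.6)

The red triangle was at (10.8, 7.1) in frame 1 and (6.6, 6.5) in frame 2.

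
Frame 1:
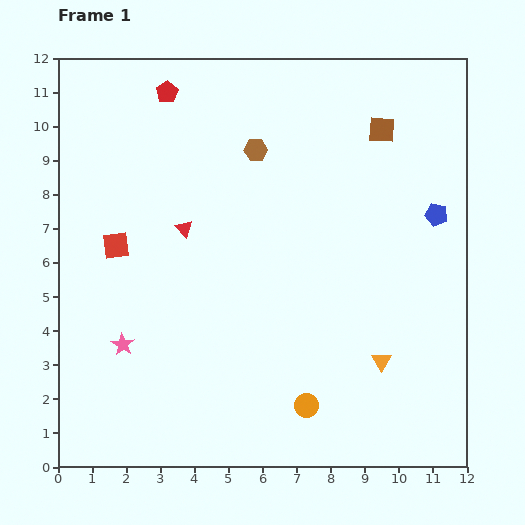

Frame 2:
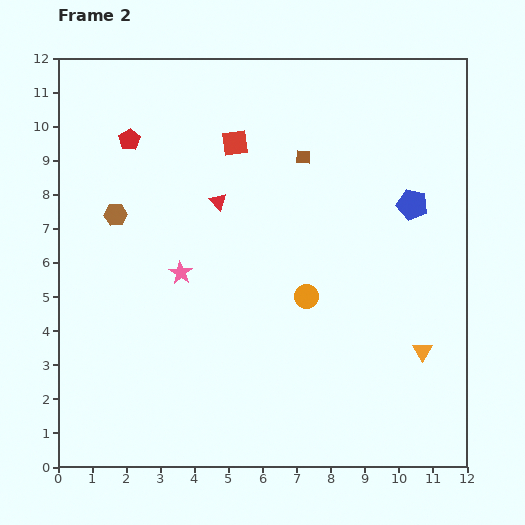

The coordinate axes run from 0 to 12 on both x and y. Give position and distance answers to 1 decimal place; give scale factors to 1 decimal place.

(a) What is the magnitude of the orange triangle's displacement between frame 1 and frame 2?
1.2

The orange triangle moved from (9.5, 3.1) to (10.7, 3.4), a distance of √(1.2² + 0.3²) ≈ 1.2.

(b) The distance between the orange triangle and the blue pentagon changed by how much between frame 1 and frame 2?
-0.3

Distance in frame 1: 4.6. Distance in frame 2: 4.3.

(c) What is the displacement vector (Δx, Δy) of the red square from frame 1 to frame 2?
(3.5, 3.0)

The red square was at (1.7, 6.5) in frame 1 and (5.2, 9.5) in frame 2.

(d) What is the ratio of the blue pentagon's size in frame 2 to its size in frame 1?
1.3×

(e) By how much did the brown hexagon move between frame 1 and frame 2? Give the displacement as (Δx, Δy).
(-4.1, -1.9)

The brown hexagon was at (5.8, 9.3) in frame 1 and (1.7, 7.4) in frame 2.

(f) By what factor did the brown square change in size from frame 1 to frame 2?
0.6×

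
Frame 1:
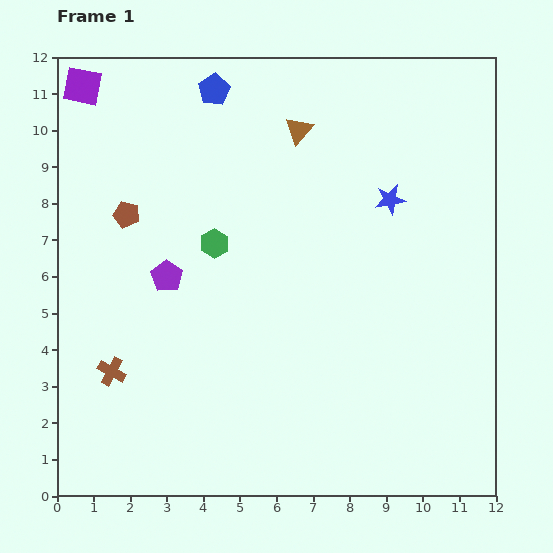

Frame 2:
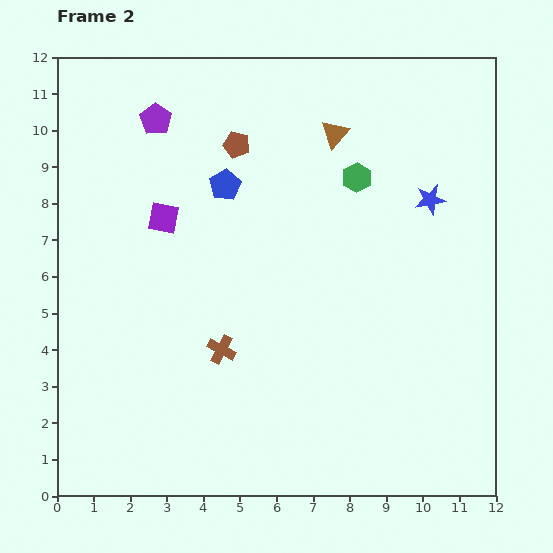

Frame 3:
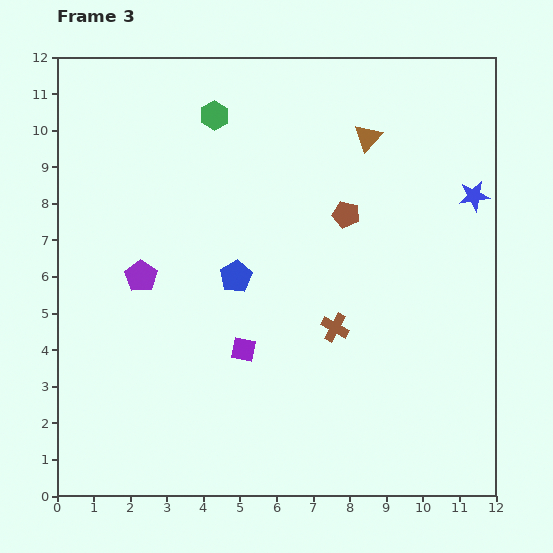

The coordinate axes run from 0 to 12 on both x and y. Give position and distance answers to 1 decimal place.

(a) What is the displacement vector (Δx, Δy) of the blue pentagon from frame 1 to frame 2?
(0.3, -2.6)

The blue pentagon was at (4.3, 11.1) in frame 1 and (4.6, 8.5) in frame 2.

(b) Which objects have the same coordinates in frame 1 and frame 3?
none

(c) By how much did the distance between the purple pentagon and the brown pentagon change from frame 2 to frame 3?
+3.6

Distance in frame 2: 2.3. Distance in frame 3: 5.9.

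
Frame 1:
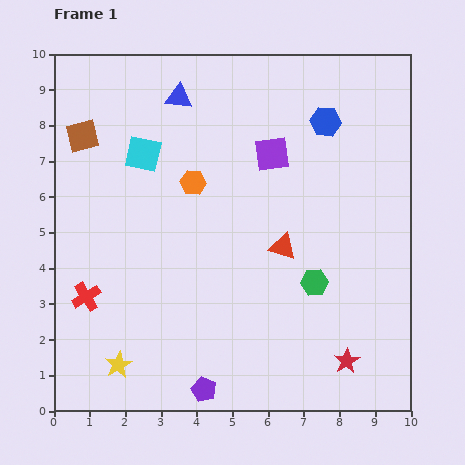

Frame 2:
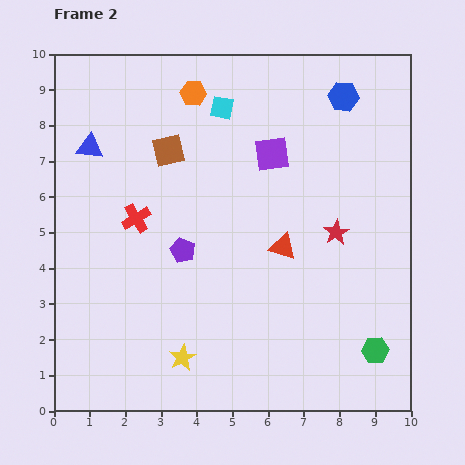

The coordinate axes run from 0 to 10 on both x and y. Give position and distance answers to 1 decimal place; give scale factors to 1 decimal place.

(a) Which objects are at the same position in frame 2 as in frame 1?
the purple square, the red triangle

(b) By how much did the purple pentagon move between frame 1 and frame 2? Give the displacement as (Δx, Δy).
(-0.6, 3.9)

The purple pentagon was at (4.2, 0.6) in frame 1 and (3.6, 4.5) in frame 2.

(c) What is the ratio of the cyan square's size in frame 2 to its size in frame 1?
0.6×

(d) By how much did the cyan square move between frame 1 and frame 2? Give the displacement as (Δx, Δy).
(2.2, 1.3)

The cyan square was at (2.5, 7.2) in frame 1 and (4.7, 8.5) in frame 2.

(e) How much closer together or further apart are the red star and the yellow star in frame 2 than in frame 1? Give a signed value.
-0.9

Distance in frame 1: 6.4. Distance in frame 2: 5.5.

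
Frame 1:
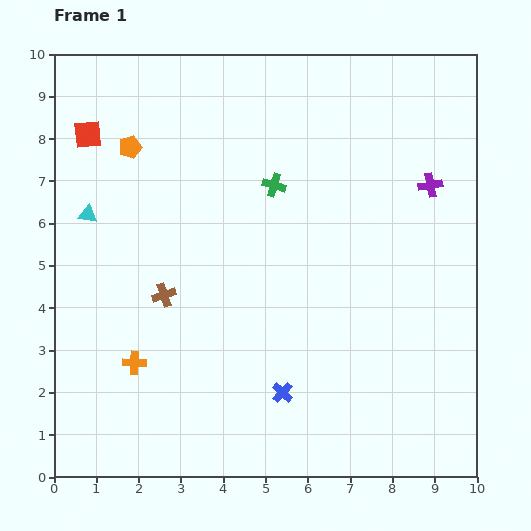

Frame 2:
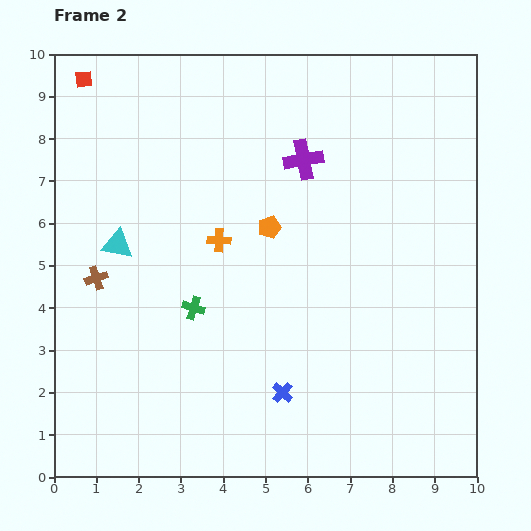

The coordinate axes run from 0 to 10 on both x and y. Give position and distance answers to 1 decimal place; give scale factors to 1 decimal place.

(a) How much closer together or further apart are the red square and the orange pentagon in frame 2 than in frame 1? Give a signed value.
+4.6

Distance in frame 1: 1.0. Distance in frame 2: 5.6.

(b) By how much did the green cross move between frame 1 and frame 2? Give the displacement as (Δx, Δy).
(-1.9, -2.9)

The green cross was at (5.2, 6.9) in frame 1 and (3.3, 4.0) in frame 2.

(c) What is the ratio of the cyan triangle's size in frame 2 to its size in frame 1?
1.6×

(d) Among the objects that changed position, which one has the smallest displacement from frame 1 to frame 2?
the cyan triangle

(moved 1.0)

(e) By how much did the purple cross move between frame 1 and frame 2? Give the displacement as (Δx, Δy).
(-3.0, 0.6)

The purple cross was at (8.9, 6.9) in frame 1 and (5.9, 7.5) in frame 2.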